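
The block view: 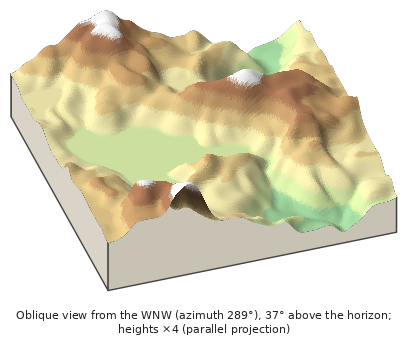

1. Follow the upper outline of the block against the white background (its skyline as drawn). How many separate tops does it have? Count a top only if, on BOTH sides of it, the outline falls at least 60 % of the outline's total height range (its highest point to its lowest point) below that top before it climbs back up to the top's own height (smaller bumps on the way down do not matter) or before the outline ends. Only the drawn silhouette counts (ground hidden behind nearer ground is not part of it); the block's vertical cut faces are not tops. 0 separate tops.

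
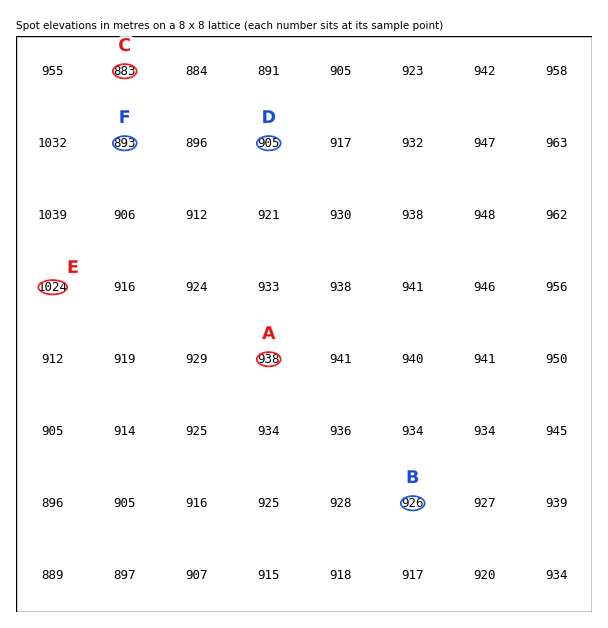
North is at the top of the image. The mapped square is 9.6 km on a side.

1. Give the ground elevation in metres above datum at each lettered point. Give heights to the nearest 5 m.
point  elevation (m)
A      940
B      925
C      885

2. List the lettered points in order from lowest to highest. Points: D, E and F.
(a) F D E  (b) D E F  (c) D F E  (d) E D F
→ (a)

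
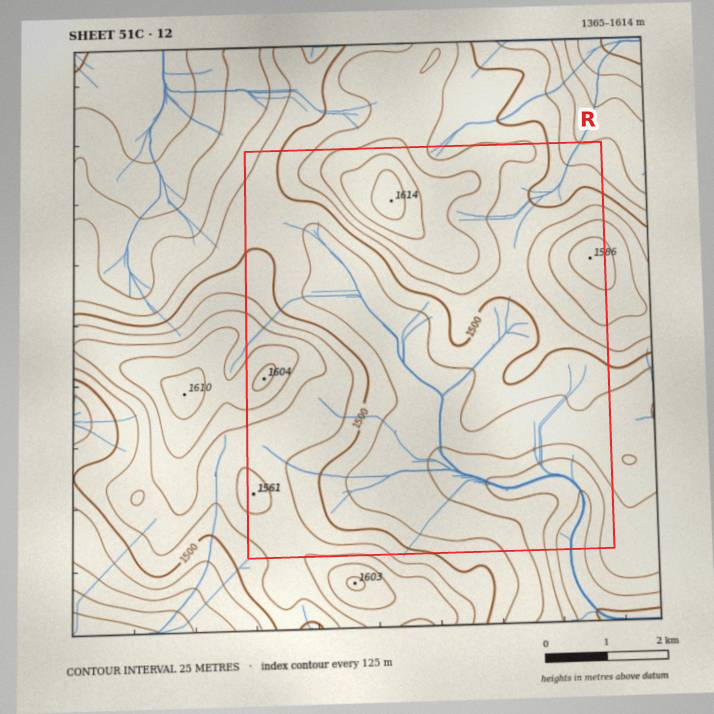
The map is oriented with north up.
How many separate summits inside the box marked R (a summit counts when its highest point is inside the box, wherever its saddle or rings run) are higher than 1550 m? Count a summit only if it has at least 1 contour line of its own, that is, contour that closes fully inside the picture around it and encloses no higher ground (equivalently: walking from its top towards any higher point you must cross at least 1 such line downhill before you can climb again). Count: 4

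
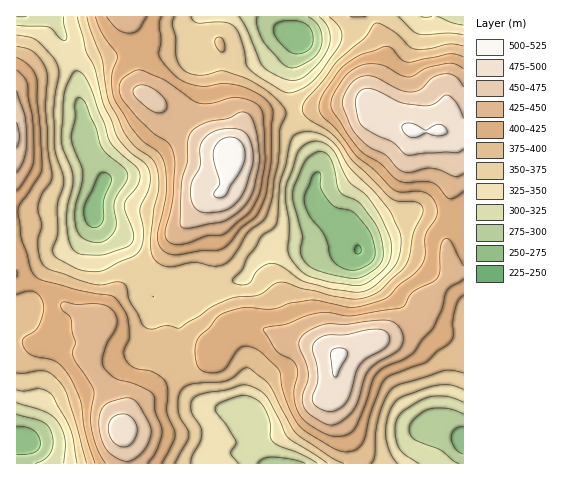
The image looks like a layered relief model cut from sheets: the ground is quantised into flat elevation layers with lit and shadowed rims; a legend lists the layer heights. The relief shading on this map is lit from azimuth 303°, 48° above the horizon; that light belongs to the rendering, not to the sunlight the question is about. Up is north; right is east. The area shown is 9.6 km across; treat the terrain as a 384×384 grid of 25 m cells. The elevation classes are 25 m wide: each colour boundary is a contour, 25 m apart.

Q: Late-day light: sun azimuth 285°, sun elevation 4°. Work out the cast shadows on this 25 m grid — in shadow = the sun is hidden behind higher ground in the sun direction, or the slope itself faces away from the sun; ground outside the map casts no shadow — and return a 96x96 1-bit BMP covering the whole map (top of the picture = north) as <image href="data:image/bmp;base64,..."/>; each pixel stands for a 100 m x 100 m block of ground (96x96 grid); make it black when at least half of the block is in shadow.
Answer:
<image width="96" height="96" href="data:image/bmp;base64,Qk2+BAAAAAAAAD4AAAAoAAAAYAAAAGAAAAABAAEAAAAAAIAEAAATCwAAEwsAAAIAAAAAAAAA////AAAAAAAAAAA///wAAAAAAAAAAAB///4AAAAA/AAAAAB///4AAAAH/wAAAAA///wAAAA///8AAAA///wAAAB///8AAAA///gAAAB///8AAAA///AAAAB///8AAAA//+AAAAB///8AAAA//8AAAAH///8AAAAf/+AAAAf///8AAAAf//AAAAf///8AAAAf//AAAAf///8AAAAP/+AAAAf///4AAAAD/8AAAAP///wAAAAD/wAAAAP///wAAAAB/AMAAAP///gAAAAA4AeAAAP///AAAAAAAAeAAAP//+AAAAAAAAeAAAH//8AAAAAAAAeAAAH//4AAAAAAAAeAAAH//+AAAAAAAAeAAAH///AAAAAAAAeAAACf//AAAAAAAAMAAAAH/+AAAAAAAAAAAAAD/8AAAAAAAAAAAAAD/wAAAAAAAAAAAAAB+AAAAAfAAAAAAAAA4AAAAAf4AAAAAAAAAAAAAA/4AAAAAAAAAA4AAA/4AAAAAAAAAB8AAAfwAAAAAAAAAB8AAAfwAAAAAAAAAB8AAAfgAAAAAAAAAA8AAAPgAAAAAAAAAA8AAAPgAAAAAAAAAA8AAAHAAAAAAAAAAAcAAAAAAAAAAAAAAAAAAAAAAAAAAAAAAAAAAAAAAAAAAAAAAABgAAAAAAAAAAAAAAB4AAAAAAAADAAAAAB+AAAAAAHAHgAAAAB/gAAAAAPwHwAAAAB/gAAAAAf4P8AAAAA/gAAAAAf+P//AAAA/kAAAAAf////gAAAe/wAAAAf////wAAAB/4AAAAf////wAAAB/8AAAAf////wAAAB/+AAAAf////wAAAB/+AAAAf////wAAAB/+AAAAf////gAAAA//AAAAf////gAADA//AAAAf////gAAD///AAAAf////gAAH///gAAAf////gAAH///wAAAP////AAAH///wAAAH////AAAD///4AAAH///+AAAD///8AAAH///+AAAD///8AAAH///8AAAD///8AAAH///4AAAD///8AAAD///wAAAD///8AAAD///wAAAD///4AAAD///gAAAD///wAAAD///gAAAD///gAAAD///AAAAD///gAAAD//+AAAAH///AAAAD//8AAAAH///AAAAB//4AAAAH//+AAAAA//wAAAAH//+AAAAAf/AAAAAH//+AAAAAf+AAAAAH//8AAAAAf8AAAAAH//8AAAAAP4AAAAAH//4AAAAAHwAAAAAH//4AAAAAHgAAAAAH//4AAAAADAAAAAAH//wAAAAAAAAAAAAH//gAAAAAAAAAAAAF//gAAAAAAAAAAAAA//AAAAAAAAAAAAAAf+AAAAAAAAAAAAAAP8AAAIAAAAAAAAAAD4AAAYAAQAAAAAAAAAAAAYAB+AAAAAAAAAAAA4AD/gAAAAAAAAAAA8AD/4AAAAAAAAAAA8AH/8AAAAAAAAAAB8AH/4AAAAAAAAAAB4AH/4AAAAAAAAAAD8AH/gAAAAAAAAAAH+AH+AAAAAAAAAAAH+ADwAAAAAAAAAAA/8AAAAAAAAAA="/>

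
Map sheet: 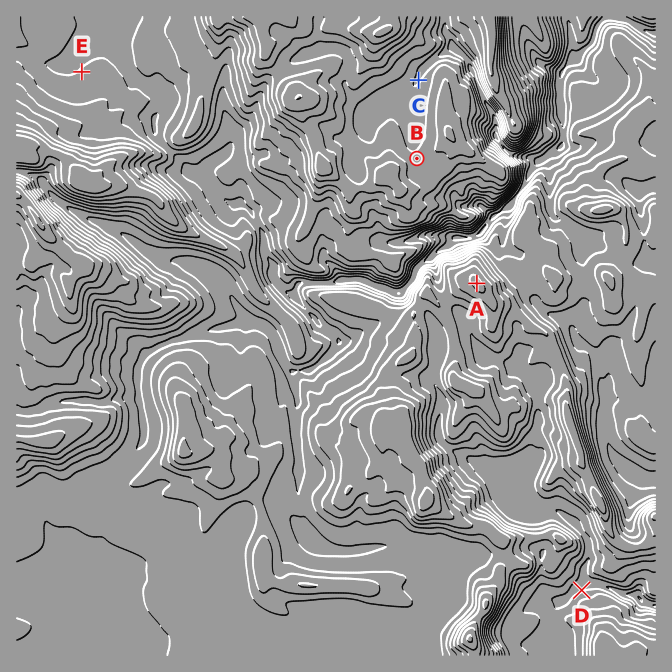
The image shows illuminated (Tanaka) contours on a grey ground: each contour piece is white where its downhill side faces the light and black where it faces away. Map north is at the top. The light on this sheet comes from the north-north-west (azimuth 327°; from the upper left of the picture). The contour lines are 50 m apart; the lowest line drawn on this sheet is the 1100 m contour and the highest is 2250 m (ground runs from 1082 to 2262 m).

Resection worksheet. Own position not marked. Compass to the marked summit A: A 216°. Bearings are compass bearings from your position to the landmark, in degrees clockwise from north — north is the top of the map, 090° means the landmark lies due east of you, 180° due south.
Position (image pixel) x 544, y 191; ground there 1410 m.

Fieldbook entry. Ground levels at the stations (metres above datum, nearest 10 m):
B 1910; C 1840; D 1390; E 1750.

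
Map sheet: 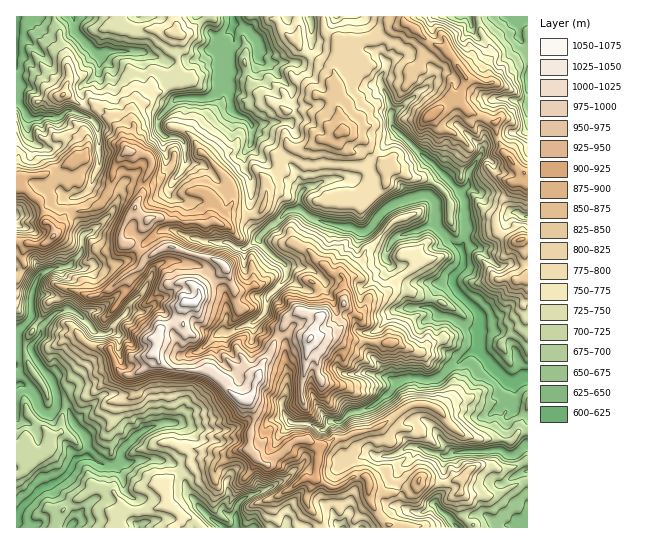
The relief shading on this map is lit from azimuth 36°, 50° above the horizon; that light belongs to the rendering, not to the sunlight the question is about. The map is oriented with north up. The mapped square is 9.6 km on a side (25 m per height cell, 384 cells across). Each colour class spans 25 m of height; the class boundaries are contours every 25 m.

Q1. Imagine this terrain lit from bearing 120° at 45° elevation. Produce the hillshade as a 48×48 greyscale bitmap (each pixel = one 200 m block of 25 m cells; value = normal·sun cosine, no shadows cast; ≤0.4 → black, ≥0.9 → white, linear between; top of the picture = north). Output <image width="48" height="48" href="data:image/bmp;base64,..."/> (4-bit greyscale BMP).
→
<image width="48" height="48" href="data:image/bmp;base64,Qk32BAAAAAAAAHYAAAAoAAAAMAAAADAAAAABAAQAAAAAAIAEAAATCwAAEwsAABAAAAAAAAAAAAAAABEREQAiIiIAMzMzAERERABVVVUAZmZmAHd3dwCIiIgAmZmZAKqqqgC7u7sAzMzMAN3d3QDu7u4A////AIiIyneJzJiKqduZh6qKrLiXd2Z52orLund4q4d4mpmauqyWibp6u7l5q7upqsu7u6hmeaiImIirqa3GNryLy7l6y675e9zMy9uXVYmZd4mrl6vOpBi7y8qKuYv9isy7vN3KhVeHZXiqhqts7bNZyomauFfMiN27qbzct2iHZGeIdXyWnP12zIZ4mWWJY3y6u5q924iqiIh4dliXmr3IvrmamYeKhUeZhpmczJishYmYhlRHqnm6ncu7vMurzLu5vImJu6adxjV3dlUkq5NZZWq7vMvLmszLvXh4qoeM3JdmZmZVrMmKphBGrLu5m7mYeHmXiXebzMupdmVpztqO/8cgCMupvMuYd5mpeJd6vcu7hlRa79aO7v/pAEiZvM26h5iZdomYrNu7l0N57+V8zu3/sQM0eqvKhniZd2d4ruy7pliHv+dqvdvO6mZjOJmqmGmpaHVEjNuqqamHnulazd3N3LrLZpmZqniYiIZUVpzKZXh3a9lZ7t7t3Lvf2YqZq5ZomIZlNHzct0V4V8lZ3+7brMve7KmJqYhEeIZEEEvL7qRIU5hYze25e8mb3bloqFhySJlzACiqz+uHQVhnu97aVql3m7l2eMiEOIS8IAOKzezOoAaGm83et4qpmqmGd/l8p4duwzE4zuud9gFWaLzO7bqpq6l3dvo5pnu86DY0neus6wFFRIyr3cy6qph4mPwDaGV67jNletur34FXZny4q8zKmHeImv9RMlUknqJGeKzJnMU3l4vLiL3duFNXeO/6g0VlStlniGrKmalVeIq7l4re6lNXVd3e6kZohpyodmaZiod4iIicpYmr22VWh4i+/nNFq2aamIi7hViZhndJ1kaqqnVTaFVK/7MEi7maq8vf1iaHh3lxraZ6qmRmRBJYzuogebyqqr3d7lKJqqrHGd63m3NpdURYir2xKYmYh5rLv/qJmrrvgVvYi3NrumeamGjIKLh3iIrLe+6Wiqq//GaYi3RYu7qqq4SaV9x1iZnMec3GV4iK7+yYm3ZViqmqq8Zah860WImreLzLmIiIrd3bmnVUeXZom9g5uL3ZVomod5qquqqYm8y7ipNWZoYzSNskqrvLd6qoZ4qaurupiruoitckmqh1JLoyeql4aKrKVWiJqry7mKyJmds2mpdXZYgjaqqGaJmqdFdmiazNyYeKq8uIqYdERYk0e9hZmZmJhWdlZ5u82kWby7qs7JqIVnZmi+s2eaqYiIh1Z5qs2DJ8yqqK7jebyYiHet6Wd4p3iImIeJqry1Emq7uIziRWzId3eL3suohleIdniZqrmbgzas3czURUfKd2eJq7zslld3dWeKvLhq2UWKvO7lZla8lmeImZrMl3d2Z2aJq8lXu4aKqbzmZ2erllZ3iaq7lpl3d2Z5mrpnmpeaqqvFd2irqIiHib3Klop2eYZ5qqqYiIqZmrunZ4mqmqqpic3cmIlVepdomaqZmIuombqnd4qWeqqZib3tuYhmepd3h4iJqXi4iaqYdoqVV5qHZ6q92Yd5eoeGZlZ6uXV3ipmQ=="/>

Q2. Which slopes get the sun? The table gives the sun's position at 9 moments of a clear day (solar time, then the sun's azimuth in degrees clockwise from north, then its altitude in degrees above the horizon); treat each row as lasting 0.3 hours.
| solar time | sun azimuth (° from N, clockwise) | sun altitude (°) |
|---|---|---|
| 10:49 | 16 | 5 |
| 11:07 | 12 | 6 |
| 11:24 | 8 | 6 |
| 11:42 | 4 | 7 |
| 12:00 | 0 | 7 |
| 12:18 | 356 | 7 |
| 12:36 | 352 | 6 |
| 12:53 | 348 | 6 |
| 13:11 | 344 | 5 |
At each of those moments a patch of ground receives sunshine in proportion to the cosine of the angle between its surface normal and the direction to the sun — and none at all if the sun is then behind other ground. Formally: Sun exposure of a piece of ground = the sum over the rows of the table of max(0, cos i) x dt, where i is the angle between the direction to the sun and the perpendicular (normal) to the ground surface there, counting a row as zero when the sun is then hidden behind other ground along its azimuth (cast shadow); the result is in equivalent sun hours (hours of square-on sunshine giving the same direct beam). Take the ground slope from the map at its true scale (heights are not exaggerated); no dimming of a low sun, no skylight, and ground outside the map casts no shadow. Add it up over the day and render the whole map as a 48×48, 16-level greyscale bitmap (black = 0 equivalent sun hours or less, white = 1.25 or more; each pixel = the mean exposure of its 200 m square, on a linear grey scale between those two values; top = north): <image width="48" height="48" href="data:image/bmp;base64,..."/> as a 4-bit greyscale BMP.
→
<image width="48" height="48" href="data:image/bmp;base64,Qk32BAAAAAAAAHYAAAAoAAAAMAAAADAAAAABAAQAAAAAAIAEAAATCwAAEwsAABAAAAAAAAAAAAAAABEREQAiIiIAMzMzAERERABVVVUAZmZmAHd3dwCIiIgAmZmZAKqqqgC7u7sAzMzMAN3d3QDu7u4A////AEI0EVRDIBNCFBAAAAAAAAAAOKh3EBMiNCUzIBM0MyEUQQAAAAAAAAABZSAhAAABEgGKggRUZEQzEAAAAAAAAAACEAAAEAAAEQAUiFEkMREhAAAAABMAAQARRSAAEyRlEAAAN2d1IiEQAAAAAAFiOaMmVnYlcwEQRjAAE3dBEAAAATAAAAAVIlvLdJzJi4EUMCQgADEAAAAAABEANzAAIRJDNVmTAWmHWFRSEBAAAAAAAAAVVJQAIQAAAAAAAAAAAWZEFREAAAAAAAAANFyZl2IAAgAAADZVYJR5UwAQAAAAAAAAFFMQACrZIBIAGLuYhzaFUAEAAAAAAAAAABAAAAAr9QAAVjNmdVYRIAEQAAAAAAAAAhISAAAAO5RZcxEjVGIREiAAAAAAAABYIAExAAEgAG3/p4Q2VyAwABIAAAAAAAN1IRAwE0ZRAAAGupyENSIwAAATYwABIklVYxAwQwEAAAAAS3UxASMAAAAHIQJ5m7WGoxARAAAAAAAAA2MgECAQAAApqFIQBaxc2BAREAEAAAMyADMQEBAkECSUciIgADfGakEiEQI3d4yVEjIzAAABNBAAS8YRIQADZkFnVTID3bncuDIQAAAAEQAAGcxiAAAAHIIENWEjbMVUMCEAAAAAAAABADcgABAUMruN+ySCARIgFjAAAAAAACEBACF4ghAUEKv/6YeUIAEmpRAAAAABa96BABMUODA3IE+RVpdLlDMBMgAAABACWcmaIASc6SBamjR6MVVVdyAABIZHZRAAASMyVAACIQSHi4AhKMqGhEIAAjKTIgAAACAQBVAAOf+ntwACu7tzFCN5YzciACQwAAdSQmuvtRABUCJKrZeVBKtGURACEPxVEAFWUgNhAAAkAqi8pEEEMAK2ASIUzSE3cQA5IgACNDZRACzHAAAAQgAAEQIzJQCJcyAGY8y6qac0MAJQAAAABXYAEAJRAAA1eZcRpmq2NEU1cxACMjNBAAEAEARBABZkEDhAODJlNGVFVCMEZ2VUEAAAAAAAAEIBERVABBIbmHKXNUIAABIzMQEAAAACUt61IhRxATMllim2WkIAAAASIjMAAAAiBorOkhRzADdyEHqItEEAAAADZFEAAAAgW5t1vJQVeOykOadFhmFBAAACm2AAABAYtpVDN4aKzKkgW6hzZ1iVQgEzNwAAARAFjXZ3d6MohnNHmHiWFGdHVVUyMQAAIQAABGEABTBGeFPbl3hxAAASVWdWQVZBABOWZ1AAATSJdiAleqUiITcyRFVlIAjYIWY4hEplNnuYhlEAAFVUNmVjNFVmMAGLdSAAAzN6gmqHZ1UyETQ0h4U4ZEMiEzAFZAEklkVXVlaHZmVVZjREiWSHVUMQMzIBMYvMgkV0Z5VEiYYzZjMjZDQTVUREFGUgBpiJZDUziWACIQAAAjNXMgAFZURTAAAAO6iFZURWihAAAAAAAQNGEAAlQzMhEAAnesmIdEVkVRIQAiJFUgJDABZVOKmWIAKp6KWHVEVmlJhkeqhnlBMwAUhmSLqGRmy//WZ2Vg=="/>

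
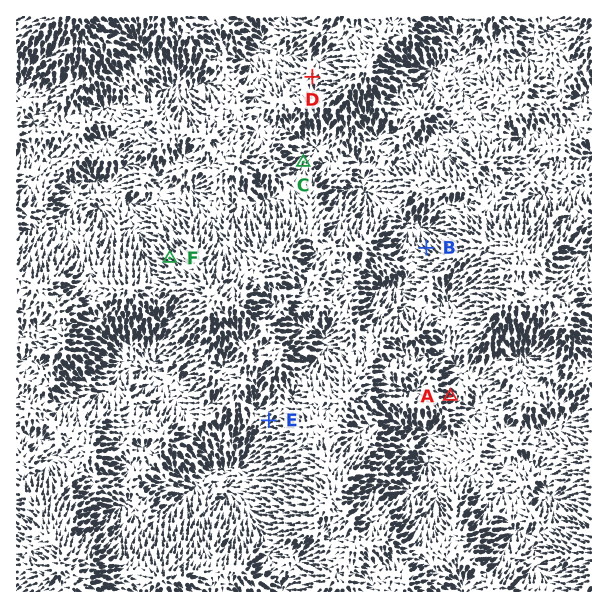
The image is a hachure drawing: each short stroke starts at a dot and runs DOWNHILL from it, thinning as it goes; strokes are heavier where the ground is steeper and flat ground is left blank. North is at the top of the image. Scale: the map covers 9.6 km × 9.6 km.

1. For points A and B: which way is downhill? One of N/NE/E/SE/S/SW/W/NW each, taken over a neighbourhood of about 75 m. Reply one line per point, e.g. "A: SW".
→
A: E
B: NW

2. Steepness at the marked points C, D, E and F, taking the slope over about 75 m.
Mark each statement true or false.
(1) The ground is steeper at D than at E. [false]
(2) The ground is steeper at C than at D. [true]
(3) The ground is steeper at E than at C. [true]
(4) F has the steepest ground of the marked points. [true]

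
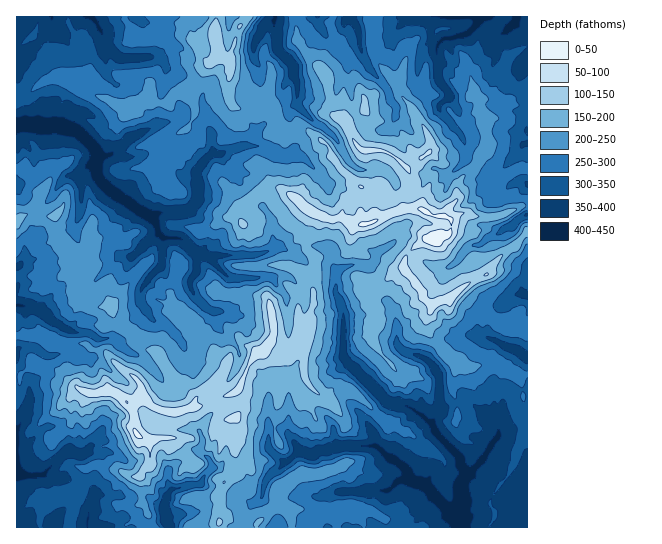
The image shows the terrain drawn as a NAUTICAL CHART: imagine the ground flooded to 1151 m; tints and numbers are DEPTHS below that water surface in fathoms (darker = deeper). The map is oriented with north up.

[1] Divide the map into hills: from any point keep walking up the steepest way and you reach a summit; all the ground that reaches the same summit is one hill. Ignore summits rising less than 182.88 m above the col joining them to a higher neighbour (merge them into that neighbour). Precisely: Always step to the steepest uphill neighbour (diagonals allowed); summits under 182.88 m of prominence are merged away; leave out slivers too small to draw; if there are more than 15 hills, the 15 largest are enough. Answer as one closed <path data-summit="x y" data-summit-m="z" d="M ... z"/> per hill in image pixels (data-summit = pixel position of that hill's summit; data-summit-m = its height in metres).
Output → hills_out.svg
<path data-summit="434 241" data-summit-m="1116" d="M527 16l-250 0-4 7 4 12 0 14 16 17 0 9 4 8 0 20-10 10-10 3-15 9-16 20-20 6-3 2-10 0-1-18-7-10-7 0-15-8-4 1 2-3 0-6-8-20-8-10 0-13-6-7-11-2 1-16-2-12-12-13-118 0-1 411 5-5 8-23 0-14 2-4 18-10 1-15 27-4 6 5 8 0 6-20 17 2 5 4 10-3 10-9 10-18 4 7 17 8 12 15 13-6 17-22 0-4 11 0 5-6 1-27-10-9-8-12 18-2 29 0 16-7 8 0 12 4 8-7 15 0 10 3 5 5 0 9 4 8 0 24 8 21-1 38 4 9 6 5-10 12-3 14 29 33 6 11 1 9-38 1-5-13 0-7-8-11-7 0-10 6-6 30-5-3-12-18-15-2-2 2 0 15 16 17-15 12-5 10-3 13-13 12-3 17 282 1z"/><path data-summit="137 434" data-summit-m="1079" d="M317 245l-15 0-8 7-12-4-8 0-16 7-29 0-18 2 8 12 10 9-1 27-5 6-10 0-1 4-15 20-10 6-5 2-12-15-17-8-4-7-10 18-8 8-10 4-7-4-16 0-7 18-8 0-6-5-27 4-1 15-18 10-2 4 0 14-8 23-5 7 0 16 11-1 20-17 12 0 9 10 1 14-10 6-15 17 3 3 20 2 18 4 8 7 2 5 19 0 19 4 14-2 11 7 7 1 6-16 28-5 4 7 0 8-6 11-10 5-20 2 0 6 3 5 75 0 3-18 13-12 3-13 5-10 15-12-16-17 0-15 2-2 15 2 12 18 5 3 6-30 10-6 7 0 8 11 0 7 5 13 36-2 1-8-6-11-29-33 3-14 10-12-6-5-4-9 1-38-8-21 0-24-4-8 0-9-5-5z"/><path data-summit="215 38" data-summit-m="951" d="M275 16l-139 1 11 12 2 12-1 16 11 2 6 7 0 13 11 15 5 15-1 8 18 8 7 0 6 6 3 22 9 0 3-2 20-6 16-20 15-9 10-3 10-10 0-20-4-8 0-9-16-17 0-14-4-12z"/>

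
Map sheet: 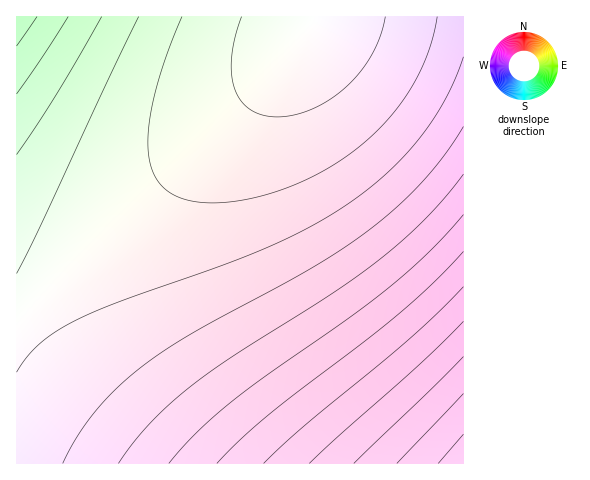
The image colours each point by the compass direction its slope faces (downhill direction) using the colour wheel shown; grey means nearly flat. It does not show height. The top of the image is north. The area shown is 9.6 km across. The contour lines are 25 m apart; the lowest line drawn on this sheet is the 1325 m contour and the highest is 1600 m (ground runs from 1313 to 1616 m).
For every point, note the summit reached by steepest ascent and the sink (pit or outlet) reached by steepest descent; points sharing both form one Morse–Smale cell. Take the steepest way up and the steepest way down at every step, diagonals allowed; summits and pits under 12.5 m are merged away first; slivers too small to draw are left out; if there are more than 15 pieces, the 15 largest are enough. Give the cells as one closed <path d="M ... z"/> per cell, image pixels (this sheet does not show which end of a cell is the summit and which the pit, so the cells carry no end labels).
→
<path d="M463 16l-148 1 0 4-12 18-43 51-64 64-100 92-72 71-8 3 1 144 447-1z"/><path d="M314 16l-298 1 1 302 7-2 72-71 100-92 64-64 43-51 12-18z"/>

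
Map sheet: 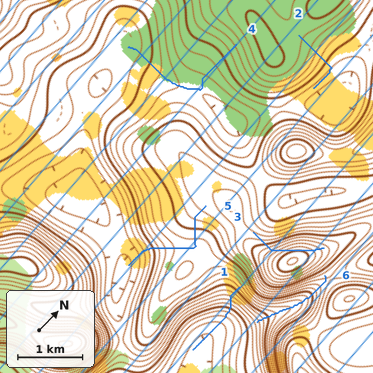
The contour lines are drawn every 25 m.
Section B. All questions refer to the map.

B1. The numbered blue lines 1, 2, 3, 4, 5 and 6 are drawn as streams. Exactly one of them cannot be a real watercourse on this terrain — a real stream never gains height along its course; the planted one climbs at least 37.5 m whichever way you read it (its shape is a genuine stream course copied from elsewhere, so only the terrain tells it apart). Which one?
3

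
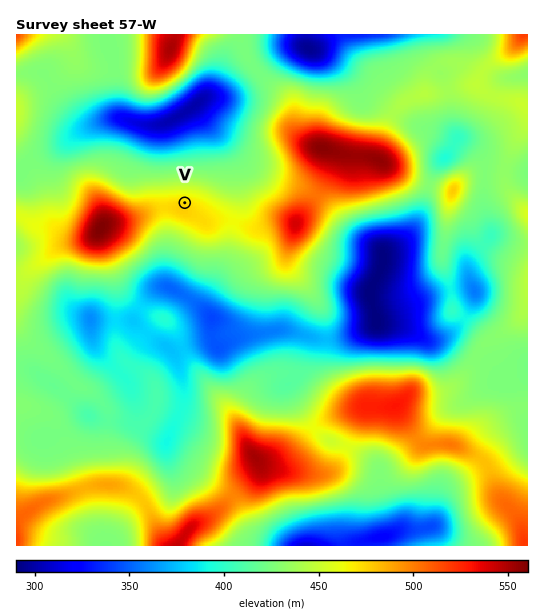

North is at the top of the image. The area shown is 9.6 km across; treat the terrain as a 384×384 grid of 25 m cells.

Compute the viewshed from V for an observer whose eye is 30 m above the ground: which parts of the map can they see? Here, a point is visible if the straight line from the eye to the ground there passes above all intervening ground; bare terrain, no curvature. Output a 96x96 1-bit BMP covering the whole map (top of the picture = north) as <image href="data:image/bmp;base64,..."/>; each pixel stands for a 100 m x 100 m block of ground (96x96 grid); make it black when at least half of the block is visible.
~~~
<image width="96" height="96" href="data:image/bmp;base64,Qk2+BAAAAAAAAD4AAAAoAAAAYAAAAGAAAAABAAEAAAAAAIAEAAATCwAAEwsAAAIAAAAAAAAA////AAAAAADAAAB+AAAAAAAAAADAAAB+AAAAAAAAAACAAAD/AAAAAAAAAACAAAD/gAAAAAAAAACAAAD/8AAAAAAAAACAAAD/+AAAAAAAAADgAAD//AAAAAAAAADwAAD//wAAAAAAAAD/AAH//wAAAAAAAAD/4AH//4AAAAAAAAD/+Af//wAAAAAAAAD//////wAAAAAAAAD//////wAAAAAAAAD//////wAAAAAAAAD//////4AJ+AAAAAD//////8A//AAAAAD//////+P//AAAAAD/////////+AAAAAD/////////wAAAAAD/////////gAAAAAD/////////AAAAAAD////v////AAAAAAD/////////gAAAAAD/////////4AAAAID/8P///////AAAAeP/8P///////4AAA///8f////////8AA///8/////////+AAf7////////////AAPD////////////gQID////////////g4AD////////////x+AD/////////////8AD////////////4AAD///////////+AAAD//////////8AAAAD/////////+AAAAAD/////////wAAAAAB////H//4AAAAAAAAf///H/+AAAAAAAAAP+f/H/8AAAAAAAAAB4P/P8AAAAAAAAAAAAH//4AAAAAAAAAAAAD//wAAAAAAAAAAAAB//gAAAAAAAAAAAAB//AAAAAAAAAAAAAB/+AAAAAAAAAAAAAB/wAPwAAAAAAAAAAB/AA/4AAAAAAAAAAD+AA/8AAAAAAAAAAB+AB/+AAAAAAAAAAB+AH//AAAAAAAAAAA+AeH/AAAAAAAAAAAfA8D/gAAAAAAAAAAfj4D/gAAAAAAAAAAf/wD/gAAAAAAAAAD//wH/gAAAAAAAAAH//wH/wAAAAAAAAAH/48P/wAAAAAAAAAH/5///wAAAAAAAAAH/////wAAAAAAAAAH/////4AAAAAAAAAH/////4AAAAAAAAAP/////4AAAAAAAAAP/////8AAAAAAAAAP/////+AAAAAAAAAf///////gAAAAAAAf///////wAAAAAAA////////gAAAAAAA////////ggAAAAAB////////hgAAAAAB////////BAAAAD+A//D////8AAAAAD/Af8Af///wAAAAAD/AD4AAf//gAAAAAD/AAQAAf//AAAAAAD/gAAAAf/+AAAAAAD/4AAAA//4AAAAAAD/+AAAA//wAAAAAAD//+AAB//gAAAAAAD////gD//gAAAAAAD////8D//gAAAAAAD////////gAAAAAAD////////gAAAAAAD////////gAAAAAAD////////gAAAAAAD////////AAAAAAAD///////8AAAAAAAD///h///4AAAAAAAD///g///wAAAAAAAD///gf//gAAAAAAAD///AP//gAAAAAAAD///AH//gAAAAAAAD///AD//gAAAAAAAD///AD//gAAAAAAAD//+AB//gAAAAAAAA="/>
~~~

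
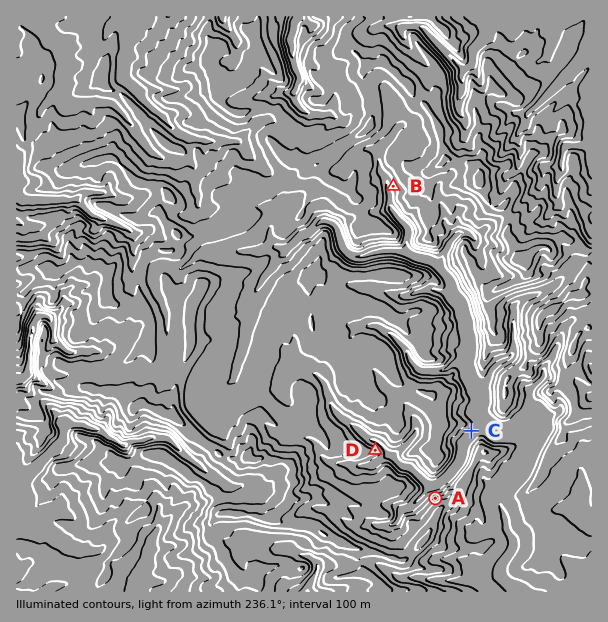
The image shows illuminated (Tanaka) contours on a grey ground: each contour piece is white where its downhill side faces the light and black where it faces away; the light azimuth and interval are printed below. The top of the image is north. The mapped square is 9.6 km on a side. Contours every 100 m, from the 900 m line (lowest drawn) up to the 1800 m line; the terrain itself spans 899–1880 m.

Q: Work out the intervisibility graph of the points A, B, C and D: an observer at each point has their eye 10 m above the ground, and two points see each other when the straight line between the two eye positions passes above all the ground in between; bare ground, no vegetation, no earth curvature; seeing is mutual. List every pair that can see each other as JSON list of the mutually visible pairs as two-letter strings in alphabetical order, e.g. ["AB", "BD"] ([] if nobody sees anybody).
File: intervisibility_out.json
["AC", "AD"]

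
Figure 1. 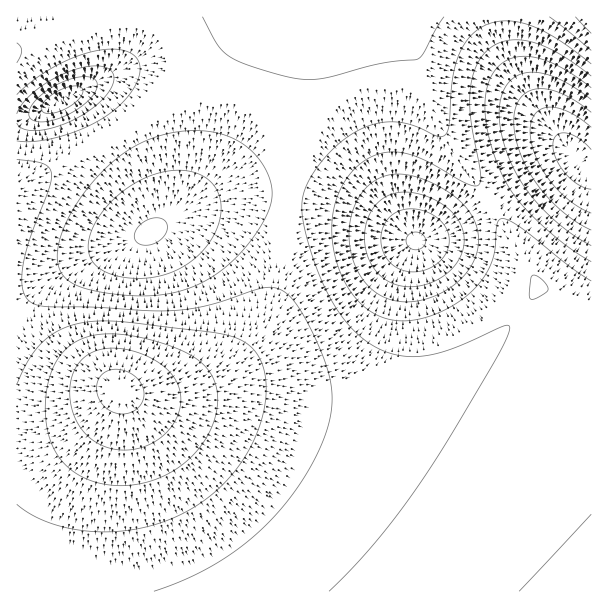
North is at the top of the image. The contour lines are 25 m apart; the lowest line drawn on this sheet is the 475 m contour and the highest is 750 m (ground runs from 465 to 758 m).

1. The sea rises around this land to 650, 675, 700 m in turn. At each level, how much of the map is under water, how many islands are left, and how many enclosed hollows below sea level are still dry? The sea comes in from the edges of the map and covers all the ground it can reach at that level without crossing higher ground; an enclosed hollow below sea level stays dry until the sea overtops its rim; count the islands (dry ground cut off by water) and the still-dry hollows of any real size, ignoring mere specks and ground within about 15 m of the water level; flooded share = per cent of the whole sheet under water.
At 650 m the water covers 72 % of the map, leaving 0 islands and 0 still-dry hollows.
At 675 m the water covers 87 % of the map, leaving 0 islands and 0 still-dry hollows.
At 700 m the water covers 94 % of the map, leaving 1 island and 0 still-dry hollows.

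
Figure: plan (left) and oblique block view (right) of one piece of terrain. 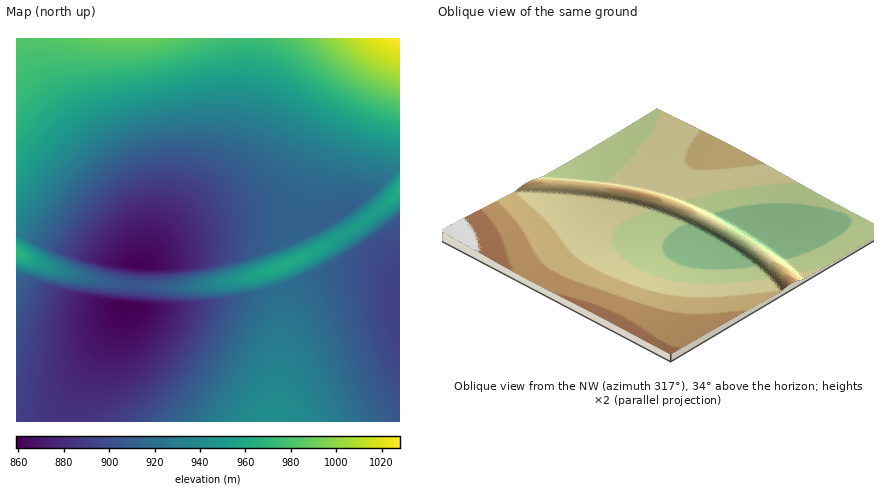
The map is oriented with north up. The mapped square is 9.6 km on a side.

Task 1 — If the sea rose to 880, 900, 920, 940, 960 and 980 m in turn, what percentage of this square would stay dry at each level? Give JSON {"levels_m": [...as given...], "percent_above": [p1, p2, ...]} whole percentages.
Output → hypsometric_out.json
{"levels_m": [880, 900, 920, 940, 960, 980], "percent_above": [89, 71, 47, 27, 15, 5]}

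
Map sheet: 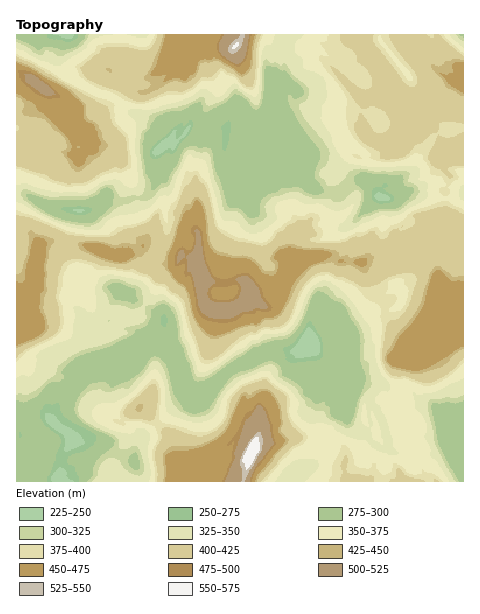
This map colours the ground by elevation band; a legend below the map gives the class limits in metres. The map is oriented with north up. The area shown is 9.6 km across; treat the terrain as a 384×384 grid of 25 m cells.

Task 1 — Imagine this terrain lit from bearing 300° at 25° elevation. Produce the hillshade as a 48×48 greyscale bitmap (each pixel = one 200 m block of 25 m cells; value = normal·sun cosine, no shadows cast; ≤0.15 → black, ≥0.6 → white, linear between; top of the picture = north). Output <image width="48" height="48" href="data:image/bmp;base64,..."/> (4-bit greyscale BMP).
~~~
<image width="48" height="48" href="data:image/bmp;base64,Qk32BAAAAAAAAHYAAAAoAAAAMAAAADAAAAABAAQAAAAAAIAEAAATCwAAEwsAABAAAAAAAAAAAAAAABEREQAiIiIAMzMzAERERABVVVUAZmZmAHd3dwCIiIgAmZmZAKqqqgC7u7sAzMzMAN3d3QDu7u4A////AJmEerzbqrzfyZmb61ADiZmsuqqby7unZJmVarvcmK3vyZma7oAASJmsyJqbyaqXd5mXe8u8p5zuyqmZz8MAFYmc2HqpqpmHeaqYWc3LyIvu27y6vvggEliayomZmZl3ibqZd6vKuonNu73uzexkRVaJqpmZmZhnmaqYiJmqiIisupvf/tt0V4iZq6mZqZhnmJl4qqqZqHd4mrvO/+t1NYqYjNqZqYdnmJhnq8uZzadWiJvu/+2FRXmYm9uZqYZomYh2m92qvupkWJnP/9ymRWepmtyZmZdWd3Zoib27vP6UV5md/+24ZniZmc65mZhmd4dFiZu6vO+1WJiK7/64iImZma3JiIhleJmFWJmZms7XablFne7IeZmZmazKh2VVRHmYVYmZmZzYectiN6zaeru5mavtqIdkRCWJhVeImZm6m8yUEliqd6zbmbzvuZmXQiE2iXZmeJmZm9yXUiRnZYrLmczf6pmZhnUiSJiHVXmZrNyXVDI0Qkm7mbze7JmZmZlkNpmallaJvuyXU0M0MRepmrvNzsmZmZl2VomIqoVYzvyodEUzMRWZm7q8veuZmZlmZpmYmqhXrv2qqGZVMRWZm7mqre2pmZllZ5mHiryHnP2ZzKhnYQOJqqmZi+65mZllVpl2eJupqtxmnMh4gwFZmamHm97JmbplVpmFaImpqryIm6eKliJHmZiGab3aqut1VHiGVoiLu7p3q7mbuVJGd4d4eJvamvx1dmiHZVec26h4q6icuZZXmadomZmqmu2FeZmZmXV8/bdomqq9yruoibuZmZmZmd2nesy6u7lp7dlHq6rNy6q8y6qqmZmZmcypmrzd3MuY3ck3iavOyph4vdyrupmZmauqmrztzN25z7lFiZvM7Khnmc3L3KmZmZmImrze273bz8hFmYrcvMqIl3zc3tupmpmId3mr3LvM3ulDeprcqqu6qVfN3v3bmFeYZVVpqpnd3tpTaZm9y5q6vINrzO3LmIeHdlQ1qnWd7slkeZmau6qpiqdpqry6doiZiGVDaIZ779hWiZmZmaq6dnh3irqahJiImoV2ZUWKz8lmmZmZmZrLl2d1V6updYmZq6VHhjSLztp2mZmZmZm8qYiHVHu5mJmZvKllhjNJ39qXqpmZmZm7uqqph2ipmZmZrKl2djRUneqnq5mZmZqrqrqZmYiaqZmaqpl3h2RmWMuXm5mZmZqqq7mamZmImpiaqZiHeJVYdpuYiqmZmrqpvLiaqZmYibmJmXeIZ4dVZnmIiZiZm7uZvLmZqpiZmbuYiYeId4ZFVEeGaJd5m9ypvLmZmZmZmJmYd4iJmZhTVTWHRoZYmc2pu6mZmZmZmcqYd5qpiauWRjNoiHM4mauqu5qpmaqaqcp3isqZmazJh1NVeGEnmqmrqJqpiaurupmJq9yqmZvbmXRXhzAXmqq7mZmZiaq7zZq6vN7KqardmZh5lhA3iZq7qZmYmpmrvJirve7tuqvuqZms2AA5mZq7qZmJqpmZmLqZrf/czMz/yZmt2zAomZq8qZiKqZmXdw=="/>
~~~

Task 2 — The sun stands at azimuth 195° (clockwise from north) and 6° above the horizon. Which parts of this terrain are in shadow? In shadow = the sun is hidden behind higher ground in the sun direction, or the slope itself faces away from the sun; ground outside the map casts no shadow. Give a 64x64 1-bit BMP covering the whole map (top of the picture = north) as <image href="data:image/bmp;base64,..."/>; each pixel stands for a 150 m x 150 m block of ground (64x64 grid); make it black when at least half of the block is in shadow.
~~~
<image width="64" height="64" href="data:image/bmp;base64,Qk0+AgAAAAAAAD4AAAAoAAAAQAAAAEAAAAABAAEAAAAAAAACAAATCwAAEwsAAAIAAAAAAAAA////AAAAAAAAMEAAAAAAagABwAAAAP3+AAPAAAAA+/4ADIAAAADzzgHkB4AAAYEMAPAH8EABgAwCAAP4fgEAHA4AAfw/wwAYHgAP/C/HABAcBg/+T/+AEAAAB/xf/gAwAAHD/H98AAAAfcv+/+BAAAA/7///wCAAAD/+B//AAAAAAP4D/4AAAAAAfAH/gAAAAAA8AP/wAAAAABwAf/AAAAAADAA/4AQAAAAAAA+AAAAAAQAAAAACAAgEDAAAAAEACgAAAAAAAYAaAIAAAAAGgAoHwA4YAAMAAgeAHxgABAAADAAPOAAGAAgAAAAwAAAAgAAAD/gAAAcIAAAf+AAAHwAAABj4AAAPAAAAn/gH/AwAB4G////4AAh/gb///2AAPf/wv///yAA///B//z/+AD//5H//n/8A///8P/P+/8H///y/8f5/////+v/8f3//YB44f/////MAABw+B/DIAAAALD4D4EAAAAAi/AAAAAIAACF8AAAAAAAA/DwAAAAAAQD+/AAAgAAADIf8AAAAAAAJgPwAAAAEABuAwAAAAAAAO4AAAAAAAAA7AAAAAAAAADIAAAAAAAAAfAAAAMAAAAL4AAAAAAAAD+BgAAAAAAAfwAAAEACBgH+AIAAQAQMA/4YAAAAEAgz/4AAAIAgGH//wAAAgEAwD///gAAAAGAP///ABABAQBw=="/>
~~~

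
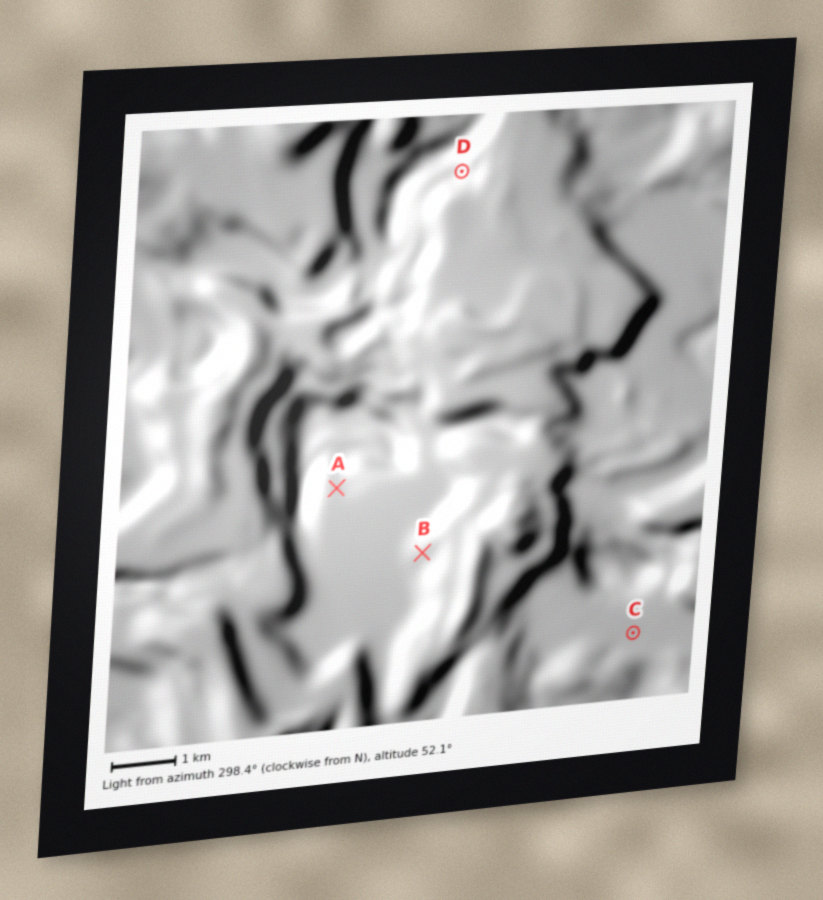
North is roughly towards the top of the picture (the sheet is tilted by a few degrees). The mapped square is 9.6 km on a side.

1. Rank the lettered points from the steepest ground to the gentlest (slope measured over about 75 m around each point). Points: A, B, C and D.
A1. D B A C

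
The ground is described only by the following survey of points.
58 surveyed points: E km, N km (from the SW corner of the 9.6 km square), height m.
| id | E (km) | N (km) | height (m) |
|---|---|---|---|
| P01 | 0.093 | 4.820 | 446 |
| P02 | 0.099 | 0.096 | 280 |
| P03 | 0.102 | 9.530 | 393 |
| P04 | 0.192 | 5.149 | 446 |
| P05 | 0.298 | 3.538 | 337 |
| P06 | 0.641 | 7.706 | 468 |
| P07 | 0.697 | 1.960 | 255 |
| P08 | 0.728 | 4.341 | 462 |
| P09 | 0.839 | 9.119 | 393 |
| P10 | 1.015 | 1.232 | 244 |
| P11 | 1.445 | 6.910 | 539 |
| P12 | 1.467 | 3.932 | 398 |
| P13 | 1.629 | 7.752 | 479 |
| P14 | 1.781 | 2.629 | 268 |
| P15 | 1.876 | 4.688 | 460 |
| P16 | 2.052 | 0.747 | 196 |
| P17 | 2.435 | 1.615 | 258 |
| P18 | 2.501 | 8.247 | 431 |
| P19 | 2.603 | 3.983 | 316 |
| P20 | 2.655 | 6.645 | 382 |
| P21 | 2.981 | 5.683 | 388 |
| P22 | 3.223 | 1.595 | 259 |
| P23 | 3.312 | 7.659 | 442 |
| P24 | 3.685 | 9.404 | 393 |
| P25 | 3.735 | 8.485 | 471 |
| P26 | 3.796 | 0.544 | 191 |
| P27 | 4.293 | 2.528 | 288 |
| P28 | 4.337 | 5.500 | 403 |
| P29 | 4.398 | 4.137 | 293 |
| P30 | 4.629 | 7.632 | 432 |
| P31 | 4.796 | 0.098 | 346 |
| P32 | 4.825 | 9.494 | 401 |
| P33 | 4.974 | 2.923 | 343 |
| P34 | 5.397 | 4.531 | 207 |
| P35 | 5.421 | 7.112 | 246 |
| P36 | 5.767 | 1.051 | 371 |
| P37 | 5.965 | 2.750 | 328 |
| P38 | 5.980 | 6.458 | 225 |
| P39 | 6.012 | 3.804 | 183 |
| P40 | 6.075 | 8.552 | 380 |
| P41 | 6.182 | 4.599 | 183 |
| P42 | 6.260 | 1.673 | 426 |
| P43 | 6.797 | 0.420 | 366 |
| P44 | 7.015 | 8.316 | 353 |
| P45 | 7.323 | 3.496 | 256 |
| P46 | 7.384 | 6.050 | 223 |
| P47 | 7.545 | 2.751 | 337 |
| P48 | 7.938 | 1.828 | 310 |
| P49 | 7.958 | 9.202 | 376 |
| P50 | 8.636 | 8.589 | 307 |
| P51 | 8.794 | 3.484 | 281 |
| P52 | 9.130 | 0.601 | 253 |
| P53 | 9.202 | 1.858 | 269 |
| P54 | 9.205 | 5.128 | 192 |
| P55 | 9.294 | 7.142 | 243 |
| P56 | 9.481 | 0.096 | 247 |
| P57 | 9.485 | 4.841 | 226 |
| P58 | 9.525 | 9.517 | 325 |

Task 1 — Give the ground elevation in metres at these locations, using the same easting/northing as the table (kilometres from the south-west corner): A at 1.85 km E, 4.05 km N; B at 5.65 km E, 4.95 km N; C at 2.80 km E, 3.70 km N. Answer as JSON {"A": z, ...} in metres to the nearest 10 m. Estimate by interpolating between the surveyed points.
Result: {"A": 370, "B": 190, "C": 290}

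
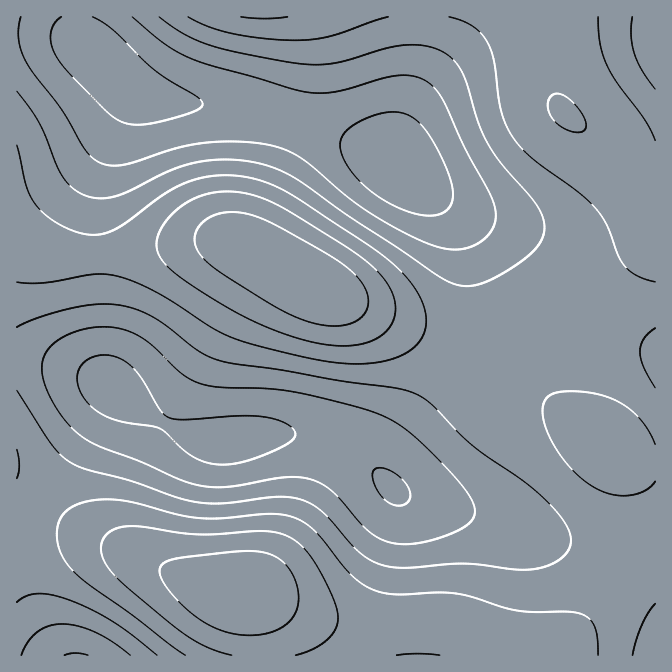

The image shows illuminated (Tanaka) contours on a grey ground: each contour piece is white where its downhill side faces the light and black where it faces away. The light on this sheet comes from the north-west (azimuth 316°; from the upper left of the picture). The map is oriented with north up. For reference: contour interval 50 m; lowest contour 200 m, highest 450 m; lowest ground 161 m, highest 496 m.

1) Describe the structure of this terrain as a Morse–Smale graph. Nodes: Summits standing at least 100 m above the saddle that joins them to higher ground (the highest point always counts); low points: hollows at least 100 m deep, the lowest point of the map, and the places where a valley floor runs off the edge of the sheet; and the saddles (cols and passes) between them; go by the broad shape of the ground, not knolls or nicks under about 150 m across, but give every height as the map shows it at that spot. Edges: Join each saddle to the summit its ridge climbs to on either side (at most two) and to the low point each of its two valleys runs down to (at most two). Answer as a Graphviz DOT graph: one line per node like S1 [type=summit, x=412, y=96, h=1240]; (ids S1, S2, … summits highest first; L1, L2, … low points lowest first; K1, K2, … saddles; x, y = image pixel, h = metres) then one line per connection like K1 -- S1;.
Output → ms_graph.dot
graph terrain {
  S1 [type=summit, x=310, y=283, h=496];
  S2 [type=summit, x=240, y=592, h=495];
  L1 [type=low, x=398, y=167, h=161];
  L2 [type=low, x=110, y=387, h=180];
  L3 [type=low, x=75, y=655, h=197];
  L4 [type=low, x=655, y=33, h=256];
  K1 [type=saddle, x=644, y=217, h=366];
  K2 [type=saddle, x=95, y=255, h=360];
  K3 [type=saddle, x=37, y=502, h=339];
  K4 [type=saddle, x=457, y=345, h=332];
  K5 [type=saddle, x=629, y=558, h=320];
  K1 -- S1;
  K1 -- L1;
  K1 -- L4;
  K2 -- S1;
  K2 -- L1;
  K2 -- L2;
  K3 -- S2;
  K3 -- L2;
  K3 -- L3;
  K4 -- S1;
  K4 -- L1;
  K4 -- L2;
  K5 -- S1;
  K5 -- S2;
  K5 -- L2;
}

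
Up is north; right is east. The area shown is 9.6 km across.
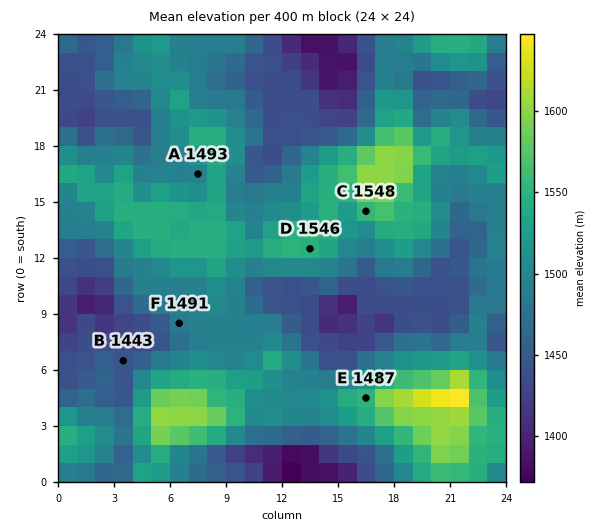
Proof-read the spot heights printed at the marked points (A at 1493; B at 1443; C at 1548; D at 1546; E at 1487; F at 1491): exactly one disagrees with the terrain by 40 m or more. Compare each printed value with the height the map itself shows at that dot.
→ E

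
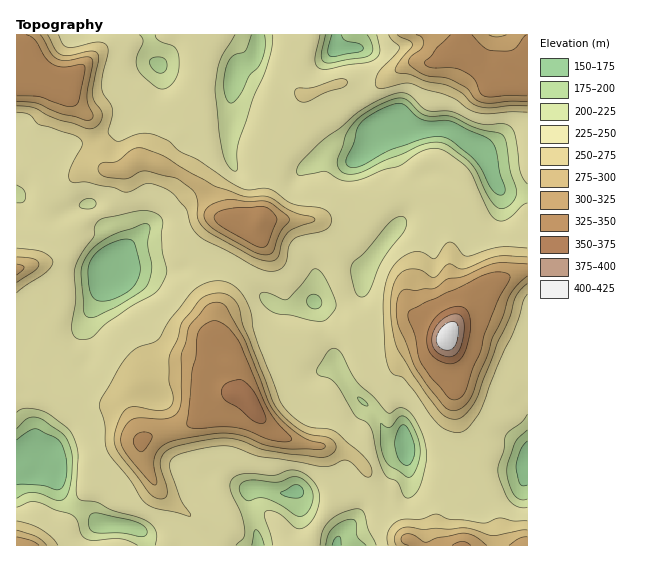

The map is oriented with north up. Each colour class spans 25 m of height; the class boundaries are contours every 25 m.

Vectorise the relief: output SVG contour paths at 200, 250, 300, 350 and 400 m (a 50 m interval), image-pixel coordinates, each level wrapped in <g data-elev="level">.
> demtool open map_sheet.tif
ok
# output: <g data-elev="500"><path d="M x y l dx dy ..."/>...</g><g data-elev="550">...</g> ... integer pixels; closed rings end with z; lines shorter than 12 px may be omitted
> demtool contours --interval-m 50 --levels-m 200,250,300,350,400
<g data-elev="200"><path d="M252 545l3-15 3 1 3 4 3 10"/><path d="M326 545l2-10 5-7 9-6 9-3 3 1 2 3 2 14 8 8"/><path d="M137 536l-15-3-29-1-4-5 1-11 3-3 5 0 40 10 7 4 2 5-2 4z"/><path d="M298 516l-17-11-14-6-8-1-9 3-4-1-6-7 0-8 3-3 7-2 25 2 18-5 9 2 9 9 2 11-2 7-4 6-4 4z"/><path d="M527 499l-6 1-7-5-5-12-2-12 1-8 7-20 12-13"/><path d="M409 477l-22-13-4-8-2-11 0-21 5 3 4 0 8-9 4-2 5 2 5 6 6 13 2 11 0 9-3 11-4 7z"/><path d="M17 429l12-11 6-1 7 2 23 17 6 12 1 12-2 27-3 8-4 4-6 1-16-6-8-2-8 2-8 4"/><path d="M365 406l-6-5-1-4 6 3 4 5z"/><path d="M89 317l-4-2-1-4-3-36 1-10 5-9 8-10 16-10 31-12 7 1 1 4-2 16 4 23-5 17-7 7-23 15-22 10z"/><path d="M311 308l-4-4 0-5 4-4 6 0 4 4 0 6-4 4z"/><path d="M499 208l-5-3-5-8-12-25-6-8-21-17-8-4-9-1-12 3-62 28-9 1-7-1-5-5-1-7 9-28 9-12 10-8 20-11 16-4 6 2 12 12 6 3 6 1 19 0 27 12 24 6 3 2 2 5 4 30 7 21-2 6-4 6-6 4z"/><path d="M157 72l-6-5-1-7 4-3 8 0 4 4 0 8-4 4z"/><path d="M265 35l0 13-4 15-12 13-11 22-4 4-4 1-4-5-2-10 2-21 7-11 12-5 6-16"/><path d="M367 35l6 12-1 5-2 3-7 3-34 5-6-2-2-4 4-22"/></g><g data-elev="250"><path d="M58 545l-6-8-11-8-10-4-14-4"/><path d="M527 521l-13 0-15-3-12 5-5 0-33-4-12-5-16 5-19 0-7 3-6 7-2 8 1 8"/><path d="M188 516l2 0 1-1-10-16-11-28 0-7 1-5 4-3 17-5 21-4 16-1 30 10 63 11 8-1 12-5 4-1 7 4 13 13 4 0 2-4-1-6-5-8-29-27-8-3-15-1-9-3-11-8-11-10-4-8-21-55-5-16-2-16-4-11-5-8-7-6-13-6-13 1-14 7-24 30-13 21-5 3-15 4-8 6-11 15-20 36 6 20 0 19 2 8 23 29 12 20 11 7z"/><path d="M17 293l29-21 5-5 2-6-4-5-7-4-25-4"/><path d="M527 248l-28-1-32 9-4-1-9-11-5-2-4 3-7 11-4 3-15-7-12 2-10 8-8 11-4 14-2 18 2 46 3 16 5 7 12 5 26 37 12 12 12 4 8-1 6-4 10-14 19-49 15-32 10-31 4-7"/><path d="M17 112l12 2 10 11 34 10 8 5 1 7-13 25 0 7 2 3 16 0 27 6 12 4 5-1 16-8 17 5 10 6 12 14 6 19 7 9 63 34 11 1 8-2 5-6 3-16 5-8 6-3 22-5 8-6 1-4 0-5-6-6-32-6-24-15-20 1-8-2-14-8-29-20-17-8-12-11-12-5-8-3-8 0-20 8-6-1-7-8 4-16 0-8-9-14-1-7 1-12 5-22-1-7-4-3-5-1-23 5-8 0-4-3-4-9"/><path d="M300 101l7 1 19-10 16-4 4-3 1-4-2-2-6 0-26 9-16 1-2 2 0 4z"/><path d="M389 35l10 13-3 5-18 20-3 10 3 5 5 0 19-4 8-1 42 14 15 12 10 4 10 1 23-2 17 0"/></g><g data-elev="300"><path d="M39 545l-8-4-14-4"/><path d="M487 545l-13-9-11-3-25 5-12 4-13-7-7-1-4 2-1 4 2 3 6 2"/><path d="M527 537l-8 1-10 7"/><path d="M152 484l3 1 2-2-3-19 3-12 8-8 13-4 35-6 13-1 16 3 23 9 18 3 36 2 6-3-2-3-13-3-12-7-15-12-9-11-6-11-23-60-18-32-6-5-7-1-7 3-18 23-8 28 0 43-3 13-5 5-7 2-32 0-7 4-5 10-1 8 3 10z"/><path d="M17 275l7-7-2-3-5-1"/><path d="M527 264l-24-1-9 0-31 13-16 3-13 9-19 3-10-2-6 5-3 11 1 16 17 43 13 22 20 23 6 2 6-2 6-4 5-6 17-43 5-17 11-23 6-19 7-10 11-11"/><path d="M263 255l7-1 4-3 6-19 9-11 0-2-3-4-15-12-8-2-14 1-23-2-13 4-7 5-2 4 1 6 7 9 39 23z"/><path d="M17 101l20 2 23 10 26 7 4 0 3-3-6-20 6-33-1-5-5-2-20 4-9-2-7-6-11-18"/><path d="M416 35l6 3 1 7-2 4-11 8-2 6 3 4 8 5 8 4 18 2 8 2 14 8 8 11 7 3 8 1 19-2 18 0"/><path d="M507 35l-10 2-8-2"/></g><g data-elev="350"><path d="M257 423l8 0 1-6-8-18-7-11-10-8-10 1-6 4-3 6 2 8 14 9 12 11z"/><path d="M444 363l7 1 7-3 5-5 3-8 4-16 0-12-3-9-5-4-9 0-12 6-8 7-5 11-1 10 2 10 5 6z"/></g><g data-elev="400"><path d="M443 349l8 0 5-5 3-15-1-4-3-3-4 0-5 2-8 9-1 10 2 4z"/></g>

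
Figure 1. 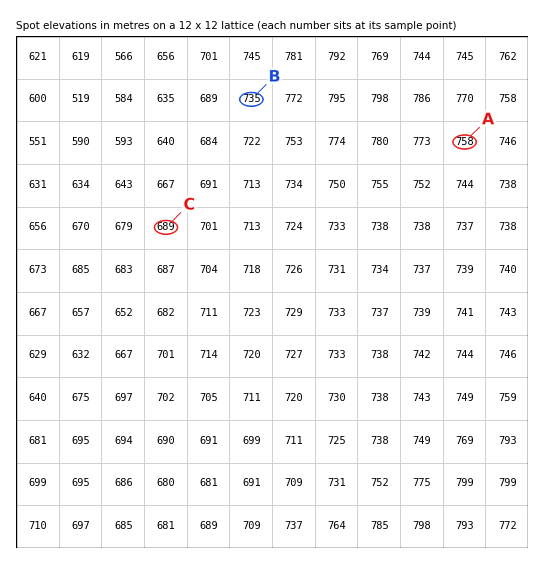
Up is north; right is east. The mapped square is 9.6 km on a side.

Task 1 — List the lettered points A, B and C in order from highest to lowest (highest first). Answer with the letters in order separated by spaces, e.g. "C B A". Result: A B C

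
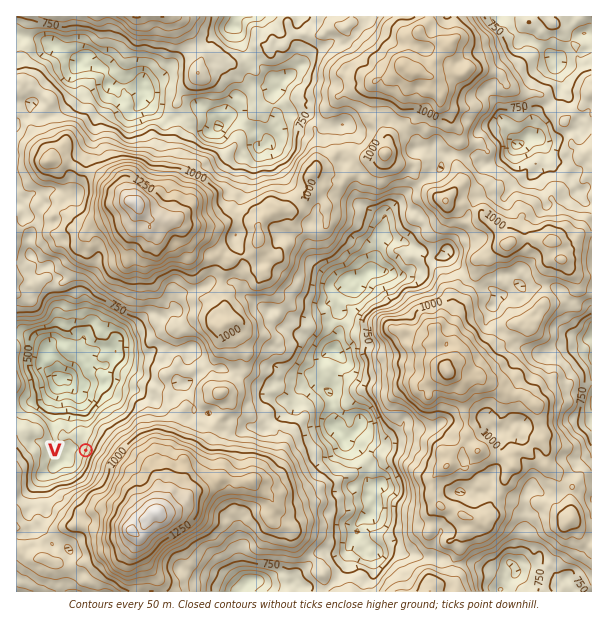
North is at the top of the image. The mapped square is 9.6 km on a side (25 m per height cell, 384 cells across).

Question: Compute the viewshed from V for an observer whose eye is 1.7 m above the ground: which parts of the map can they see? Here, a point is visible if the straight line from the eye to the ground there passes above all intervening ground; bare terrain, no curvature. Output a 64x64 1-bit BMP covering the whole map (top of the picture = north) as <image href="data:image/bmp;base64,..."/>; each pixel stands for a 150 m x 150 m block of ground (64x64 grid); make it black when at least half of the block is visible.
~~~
<image width="64" height="64" href="data:image/bmp;base64,Qk0+AgAAAAAAAD4AAAAoAAAAQAAAAEAAAAABAAEAAAAAAAACAAATCwAAEwsAAAIAAAAAAAAA////AAAAAAAAAAAAAAAAAAAAAAAAAAAAAAAAAAAAAAAAAAAAAAAAAAAAAAAAAAAAAAAAAAAAAAAAAAAAAAAAAAAAAAAAAAAAgAAAAAAAAACAAAAAAAAAAPAAAAAAAAAA/4AAAAAAAAD/AAAAAAAAAP8AAAAAAAAA/IAAAAAAAAD/gAAAAAAAAP8AAAAAAAAA9gAAAAAAAAAwAAAAAAAAACAAAAAAAAAAAAAAAAAAAADAAAAAAAAAAMAAAAAAAAAAwAAAAAAAAADAAAAAAAAAAMAAAAAAAAAAwAAAAAAAAADAAAAAAAAAAMAAAAAAAAAA/4AAAAAAAAD/8AAAAAAAAP/8AAAAAAAA//4AAAAAAAB//wAAAAAAAJf/AAAAAAAAB/+AAAAAAAAH/+AAAAAAAB+X8AAAAAAAO/8wAAAAAAAQfiAAAAAAAAB4AAAAAAAAAGQAAAAAAAAAfAAAAAAAAAAAAAAAAAAAAAAAAAAAAAAAAAAAAAAAAAAAAAAAAAAAEAAAAAAAAAAAAAAAAAAAAAAAAAAAAAAAAAAAAAAAAAAAAAAAAAAAAAAAAAAAAAAAAAAAAAAAAAAAAAAAAAAAAAAAAAAAAAAAAAAAAAAAAAAAAAAAAAAAAAAAAAAAAAAAAAAAAAAAAAAAAAAAAAAAAAAAAAAAAAAAAAAAAAAAAAAAAAAAAAAAAA=="/>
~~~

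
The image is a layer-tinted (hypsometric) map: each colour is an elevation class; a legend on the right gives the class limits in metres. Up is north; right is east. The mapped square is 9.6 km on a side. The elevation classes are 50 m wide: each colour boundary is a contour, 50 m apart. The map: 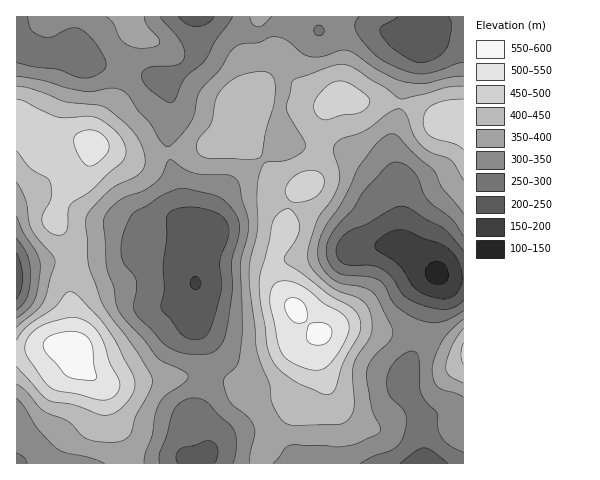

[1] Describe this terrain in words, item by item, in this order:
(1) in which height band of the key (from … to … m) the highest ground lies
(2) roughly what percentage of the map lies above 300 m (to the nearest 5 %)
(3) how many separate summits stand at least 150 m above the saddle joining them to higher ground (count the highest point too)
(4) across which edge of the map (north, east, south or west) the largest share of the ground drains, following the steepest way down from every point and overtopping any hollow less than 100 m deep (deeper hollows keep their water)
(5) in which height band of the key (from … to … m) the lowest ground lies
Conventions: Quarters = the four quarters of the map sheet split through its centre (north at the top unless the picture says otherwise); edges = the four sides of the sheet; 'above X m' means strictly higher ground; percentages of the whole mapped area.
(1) The highest point is somewhere between 550 and 600 m.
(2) Roughly 75 % of the ground is higher than 300 m.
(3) There are 2 summits with 150 m or more of prominence.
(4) The largest share of the runoff leaves by the southern edge.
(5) The lowest point is somewhere between 100 and 150 m.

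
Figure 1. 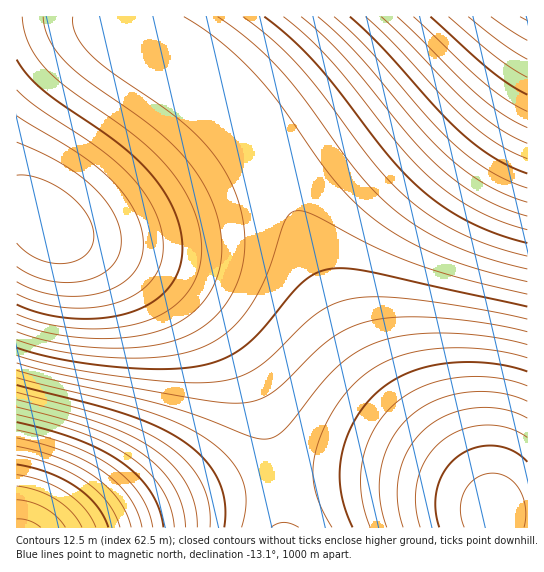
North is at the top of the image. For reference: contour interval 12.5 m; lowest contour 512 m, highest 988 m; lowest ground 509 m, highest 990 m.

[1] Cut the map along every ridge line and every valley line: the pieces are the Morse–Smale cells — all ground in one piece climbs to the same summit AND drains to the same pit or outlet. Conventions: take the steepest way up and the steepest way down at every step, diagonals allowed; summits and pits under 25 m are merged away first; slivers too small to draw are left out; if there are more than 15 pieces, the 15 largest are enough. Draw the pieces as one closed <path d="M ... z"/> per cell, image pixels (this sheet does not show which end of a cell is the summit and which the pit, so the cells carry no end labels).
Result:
<path d="M527 16l-124 0-62 60-86 63 13 20 21 43 47 112 24 44 31 41 86 88 18 24-26-14-54-14-40-6-60 0-36 4-2 2 6 45 245-1z"/><path d="M126 16l-110 1 1 511 92 0 101-32 67-14-8-47-12-40-16-34-24-35-30-30-32-23-34-17-51-19-17-8 8 2 25 0 41-14 46-24 82-55-19-24-30-30-41-31-27-14-9-9z"/><path d="M254 139l-81 54-46 24-41 14-31-1 66 26 34 17 32 23 30 30 24 35 16 34 12 40 9 48 37-6 60 0 24 3 46 9 30 11 18 11-1-5-15-19-86-88-31-41-24-44-47-112-21-43z"/><path d="M402 16l-275 0 0 6 2 8 9 9 27 14 41 31 30 30 19 25 86-63 21-19z"/><path d="M277 483l-28 4-39 9-101 31 173 1-1-21z"/>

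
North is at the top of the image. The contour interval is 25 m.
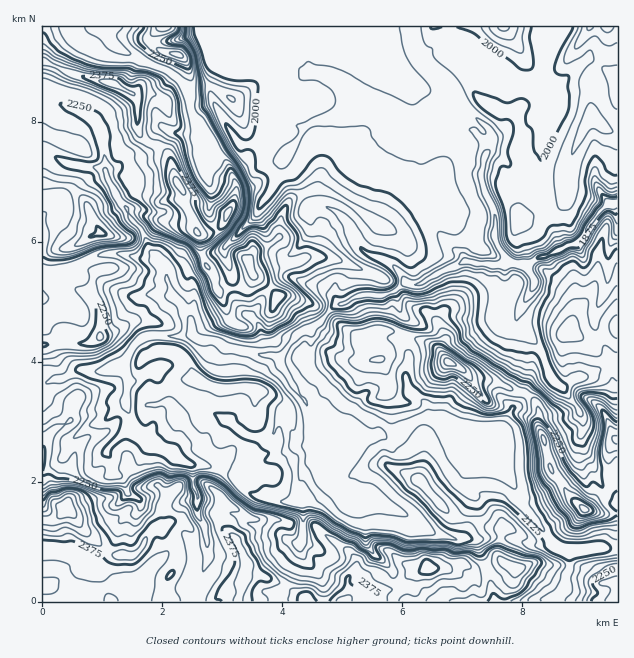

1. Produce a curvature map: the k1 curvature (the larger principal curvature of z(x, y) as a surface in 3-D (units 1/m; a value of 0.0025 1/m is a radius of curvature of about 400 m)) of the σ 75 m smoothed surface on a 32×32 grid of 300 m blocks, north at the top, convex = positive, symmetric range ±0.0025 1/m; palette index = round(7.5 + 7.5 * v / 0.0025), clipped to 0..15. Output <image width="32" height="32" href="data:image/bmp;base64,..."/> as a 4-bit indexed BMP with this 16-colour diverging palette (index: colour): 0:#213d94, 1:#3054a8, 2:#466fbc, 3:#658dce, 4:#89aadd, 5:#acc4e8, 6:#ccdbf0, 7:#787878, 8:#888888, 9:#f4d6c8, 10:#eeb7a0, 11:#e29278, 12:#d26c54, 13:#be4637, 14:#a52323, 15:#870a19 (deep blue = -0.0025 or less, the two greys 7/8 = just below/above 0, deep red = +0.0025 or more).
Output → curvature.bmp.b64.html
<image width="32" height="32" href="data:image/bmp;base64,Qk12AgAAAAAAAHYAAAAoAAAAIAAAACAAAAABAAQAAAAAAAACAAATCwAAEwsAABAAAAAAAAAAlD0hAKhUMAC8b0YAzo1lAN2qiQDoxKwA8NvMAHh4eACIiIgAyNb0AKC37gB4kuIAVGzSADdGvgAjI6UAGQqHAIh4iJiJmYrKuZmIeJmnh5mIiIiaiJvJd6qpq6qZ2Zm7iHrLeZiMeIiOr+7ezb2omYe6fJiYynh96cpoh3uZmojLuJi6u6zv3neIeLurqH3Mzrunu33piIh3eHvIioif6ZuYnu/fmImXiHi8d4h57ImZeJiniYiZiIisqneHi/eaqJeYh5mZiIiImIl3iH3XjbqaiImYiImIiHiJiId/mG57iIqJiHmZmIiJl3i7n6ivirmJiIqquoiJqpl5+t17+YmIiXnKmpiIiYmMv8yZiYmYmIubqIiImqmpevuXeaiYq82oqniKmIiambzHd3i5mYh7q7mK/Ml42ruJuGiJqomIm3iIe7i83HiJ3MqIiZqZiKmJiX+ry5iZrHebmrepmYiLuoivjZmprMqpiZisuqnOqKhnyq6Zq6eJqanKyonKiN/8vf+7vImImZiJqrqrrYfKebna+X5oipmIiKqonJyJyZqt1/t9uamIiImMiIq4qZioj3f5mIqHiIiJi4eKmoiomK556HeJh4d4iYqYiomaqIu7jYh4iIiHiImImIqIiIeNe5yKh4iIh4iIiZh5qYh3jaunuYiIiIeIiLmYd6d4rv25y7qHiIiIiImIiHiYz+upmvd4iHh4iIiJh4iYmLd3ee/Hd4iIiIh4h4ioi3iXeJrdd4iIiIiIiYiap3mp"/>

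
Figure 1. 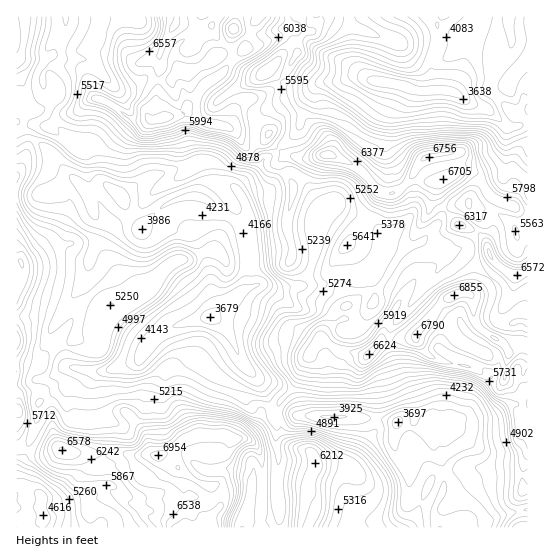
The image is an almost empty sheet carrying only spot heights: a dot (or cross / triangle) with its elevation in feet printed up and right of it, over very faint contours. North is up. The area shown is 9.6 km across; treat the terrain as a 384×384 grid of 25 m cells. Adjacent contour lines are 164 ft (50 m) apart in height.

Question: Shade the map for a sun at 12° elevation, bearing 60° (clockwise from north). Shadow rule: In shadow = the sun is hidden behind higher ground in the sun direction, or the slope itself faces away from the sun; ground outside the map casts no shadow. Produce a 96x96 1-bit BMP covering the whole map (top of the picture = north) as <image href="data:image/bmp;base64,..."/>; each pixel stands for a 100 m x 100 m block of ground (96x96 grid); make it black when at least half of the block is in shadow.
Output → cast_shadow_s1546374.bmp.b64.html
<image width="96" height="96" href="data:image/bmp;base64,Qk2+BAAAAAAAAD4AAAAoAAAAYAAAAGAAAAABAAEAAAAAAIAEAAATCwAAEwsAAAIAAAAAAAAA////AAAAAAD/+f/4ABH4AAAB//j/+//wABn4AAAB//j/+/8wAB34AAAA//j///5wAB38AAAB//z///wAAB38AAAD//////8AAA38AAAD//7////w8A38AAAD//7////88A38AAAD//7///9/gA38AAAH//7/9///AA38AAA///7/83/8AA38AAA///7/8D/wMA3/AAA///7/4D/geBz/AAA/////gB+AQBz+AAP///9/AAEAABj8AA////8+AAcAABhwAA////8+AAcAAABAAA////8eAA8MAAAAAH////wcAB4AAAAAP/////wMAPwAAAAP//////wMAHwAAAO///////wEAHgIAAP///////0AAAAIADv///////sAAAAAAP////////sAAAAAAf////////gAAAAAAf///////+gAAAAAA////////+AAAAAAAf////////AAAAAAAf////////IAEAAAAf//v7////IAfgAAA//+H9////cAfwAAA//8H8/+f/MAOAAAAf/8P4/5/nMAAAAAAf/8EAfx+PEAAAAAAf++AMPh4+IAAAAAAf8fAPDhz8AAAAAAAf+HAPBAHwAAAAAAAf/AAHAAPgAAAAAA///AAHgAPAAAAAAA//+AADzgfAAAAAAAf/+PwDx4fAAAAAAAP/8/4D4/vAAAAAAAP///AD4PmAAAAAAAP//4AB8HADAAAAAAH//+ABwAAHgAAAAAH///8AAAAPwAAAAAH///wAABAfyAAAAAH//zwAAB//iAAAAAH//jwAEA/+CAAAAADv/h4AAA/8AAAAAADf/h4AAAf4AAAAAAAf/h8AAAP4IAAAAAAf/j+AA/PwAAAAAPw//n+A+f/wAAAAAP///n+A/P/gAAAAAH///v+D/n+AAAAAAB///v///z4AAAAA8B///v///7wAwAB//D///v///4gzwAH//////v///4D/wQ///////v///8D/B///////////78D8B///////////h+D4B//////////+A+BwB//////////+McAAA//////////8fAAAA//////////4fAAAA//////////wPgAAA//////////APgAAD///////e/4AHwAAD//////+eDgADgAAD//////+4DAAAAAAD//////84DgAAAAAD//////44DwAAAAAD//////wYDgAAAAAD////z8AACAAAAABj///+AgAAAAAAAAHn///8AAAAAAAAAAfm//+8AAAAAAAAAD/E//84AAAAAAAAAP+I//h8CAAAAAAAAf8Zz/H8CAAAAAAAB/wbz+f8CAAAAAD/h/g7x//+AAAAAAf/5/wbx///AAAOAB//wPwDx//7gAAPAB//AP4Dwj/xjAAHgD/+CBwD5z/gHAADgH/8CAAD55/gDA8BwH/8AAAD44fOAA0AwH/8BAAD8QffgBAAAB/4BAAD8Ae/wAAABA/ABAAD8AOf4AOAAAYABAAB+AAP4EfAAAAAAAAB+IAH4APAAAAAAAAA+MAD8AHAAAAAAAGA="/>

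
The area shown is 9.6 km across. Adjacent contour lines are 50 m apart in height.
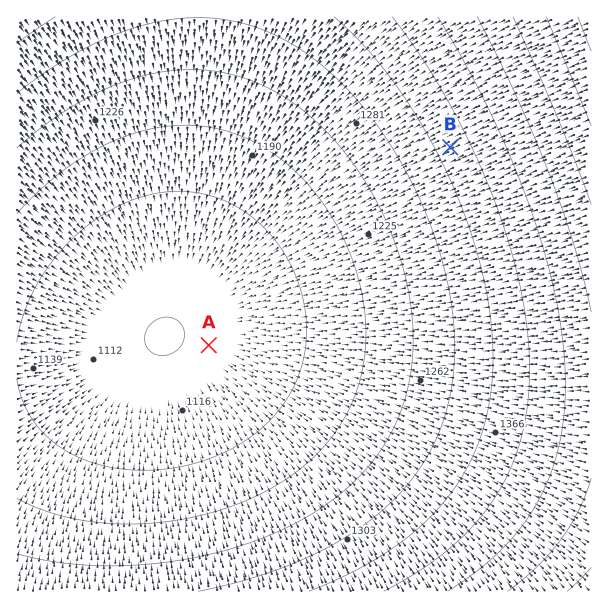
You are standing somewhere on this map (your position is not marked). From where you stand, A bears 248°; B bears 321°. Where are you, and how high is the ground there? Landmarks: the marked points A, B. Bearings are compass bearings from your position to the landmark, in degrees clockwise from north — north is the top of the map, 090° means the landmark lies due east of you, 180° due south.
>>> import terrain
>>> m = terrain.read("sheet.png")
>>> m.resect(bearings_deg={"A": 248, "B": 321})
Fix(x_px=512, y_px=223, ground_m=1410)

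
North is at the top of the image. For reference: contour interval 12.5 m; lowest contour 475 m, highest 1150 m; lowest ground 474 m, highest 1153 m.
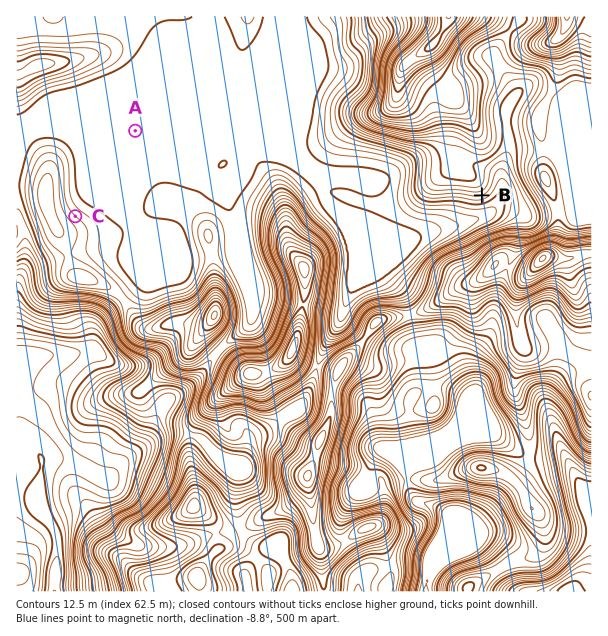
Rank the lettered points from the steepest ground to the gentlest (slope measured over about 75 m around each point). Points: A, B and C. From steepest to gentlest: B C A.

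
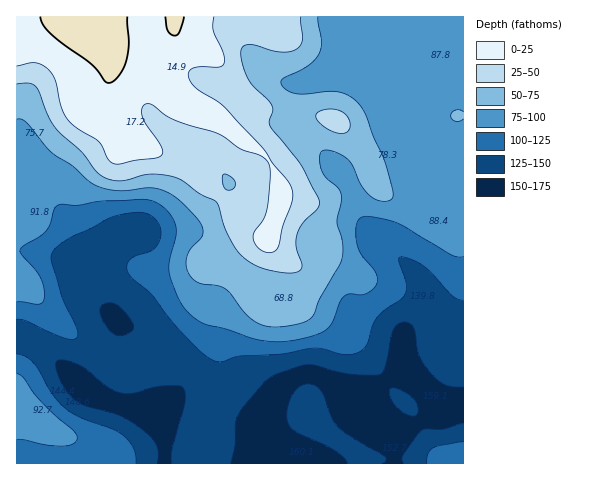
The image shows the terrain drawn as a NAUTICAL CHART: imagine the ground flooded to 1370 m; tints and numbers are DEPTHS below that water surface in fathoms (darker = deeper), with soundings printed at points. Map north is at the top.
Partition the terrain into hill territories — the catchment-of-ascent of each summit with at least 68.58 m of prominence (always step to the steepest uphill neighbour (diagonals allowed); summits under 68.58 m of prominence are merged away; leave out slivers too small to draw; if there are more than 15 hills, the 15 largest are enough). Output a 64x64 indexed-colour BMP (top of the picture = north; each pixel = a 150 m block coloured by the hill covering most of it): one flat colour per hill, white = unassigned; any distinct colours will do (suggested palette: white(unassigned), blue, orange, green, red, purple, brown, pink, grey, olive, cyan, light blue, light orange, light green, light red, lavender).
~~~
<image width="64" height="64" href="data:image/bmp;base64,Qk12CAAAAAAAAHYAAAAoAAAAQAAAAEAAAAABAAQAAAAAAAAIAAATCwAAEwsAABAAAAAAAAAA////ALR3HwAOf/8ALKAsACgn1gC9Z5QAS1aMAMJ34wB/f38AIr28AM++FwDox64AeLv/AIrfmACWmP8A1bDFADMzMzMzMzMzMzMxEREREREREiIiIiIiIiIiIiIiIiIiMzMzMzMzMzMzMzERERERERESIiIiIiIiIiIiIiIiIiIzMzMzMzMzMzMzMRERERERERIiIiIiIiIiIiIiIiIiIjMzMzMzMzMzMzMxEREREREREiIiIiIiIiIiIiIiIiIiMzMzMzMzMzMzMzERERERERESIiIiIiIiIiIiIiIiIiIzMzMzMzMzMzMzMRERERERERIiIiIiIiIiIhEREiIiIjMzMzMzMzMzMzMxEREREREREiIiIiIiIiIhEREREiIiMzMzMzMzMzMzMxERERERERESIiIiIiIiIhEREREREiIzMzMzMzMzMREREREREREREREiIiIiIiIRERERERERETMzMzMzMxERERERERERERERESIiIiIiIRERERERERERMzMzMzMREREREREREREREREREiIiIiIREREREREREREzMzMzMRERERERERERERERERERIiIiIRERERERERERETMzMzMRERERERERERERERERERERIiERERERERERERERMzMzMREREREREREREREREREREREREREREREREREREREzMzMRERERERERERERERERERERERERERERERERERERETMzMRERERERERERERERERERERERERERERERERERERERMzMREREREREREREREREREREREREREREREREREREREREzERERERERERERERERERERERERERERERERERERERERERERERERERERERERERERERERERERERERERERERERERERERERERERERERERERERERERERERERERERERERERERERERERERERERERERERERERERERERERERERERERERERERERERERERERERERERERERERERERERERERERERERERERERERERERERERERERERERERERERERERERERERERERERERERERERERERERERERERERERERERERERERERERERERERERERERERERERERERERERERERERERERERERERERERERERERERERERERERERERERERERERERERERERERERERERERERERERERERERERERERERERERERERERERERERERERERERERERERERERERERERERERERERERERERERERERERERERERERERERERERERERERERERERERERERERERERERERERERERERERERERERERERERERERERERERERERERERERERERERERERERERERERERERERERERERERERERERERERERERERERERERERERERERERERERERERERERERERERERERERERERERERERERERERERERERERERERERERERERERERERERERERERERERERERERERERERERERERERERERERERERERERERERERERERERERERERERERERERERERERERERERERERERERERERERERERERERERERERERERERERERERERERERERERERERERERERERERERERERERERERERERERERERERERERERERERERERERERERERERERERERERERERERERERERERERERERERERERERERERERERERERERERERERERERERERERERERERERERERERERERERERERERERERERERERERERERERERERERERERERERERERERERERERERERERERERERERERERERERERERERERERERERERERERERERERERERERERERERERERERERERERERERERERERERERERERERERERERERERERERERERERERERERERERERERERERERERERERERERERERERERERERERERERERERERERERERERERERERERERERERERERERERERERERERERERERERERERERERERERERERERERERERERERERERERERERERERERERERERERERERERERERERERERERERERERERERERERERERERERERERERERERERERERERERERERERERERERERERERERERERERERERERERERERERERERERERERERERERERERERERERERERERERERERERERERERERERERERERERERERERERERERERERERERERERERERERERERERERERERERERERERERERERERERERERERERERERERERERERERERERERERERERERERERERERERERERERERERERERERERERERERERERERERERERERERERERERERERERERERERERERERERERERERERERERERERERERERERERERERERERERERERERERERERERERERERERERERERERERERERERERERERERERERERERERERERERERERERERERERERERERERERERERERERERERERERERERERERERERERERERERERERERERERERERERERERERERERERERERERERERERERERERERERERERERERERERERERERERERERERERERERERERERERERERERERERERERERERERERERERERERERERERERERERERERERERERERERERERERERERERERERERERERERERERERERERERERERERERERERERERERERERERERERERERERERERERERERERERERERERERERER"/>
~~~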